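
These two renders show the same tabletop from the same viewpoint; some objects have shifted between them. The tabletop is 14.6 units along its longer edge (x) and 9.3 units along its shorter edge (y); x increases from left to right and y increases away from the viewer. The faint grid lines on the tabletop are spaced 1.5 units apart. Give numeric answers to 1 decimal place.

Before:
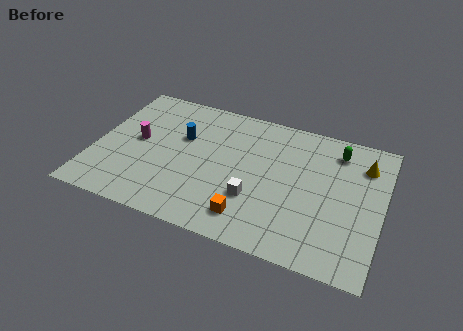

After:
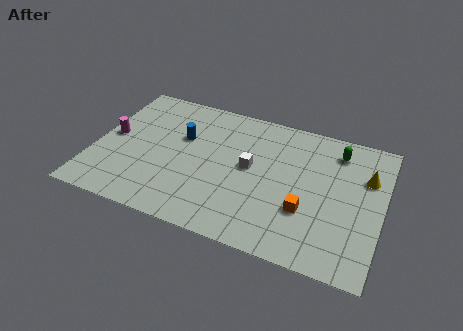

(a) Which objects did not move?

the blue cylinder and the green capsule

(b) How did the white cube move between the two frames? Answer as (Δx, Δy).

(-0.4, 2.0)

From the two frames, the white cube sits at roughly (8.3, 3.0) before and (7.9, 5.0) after.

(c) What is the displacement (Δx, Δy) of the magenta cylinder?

(-1.3, -0.1)

The magenta cylinder started near (2.1, 4.9) and ended near (0.8, 4.8).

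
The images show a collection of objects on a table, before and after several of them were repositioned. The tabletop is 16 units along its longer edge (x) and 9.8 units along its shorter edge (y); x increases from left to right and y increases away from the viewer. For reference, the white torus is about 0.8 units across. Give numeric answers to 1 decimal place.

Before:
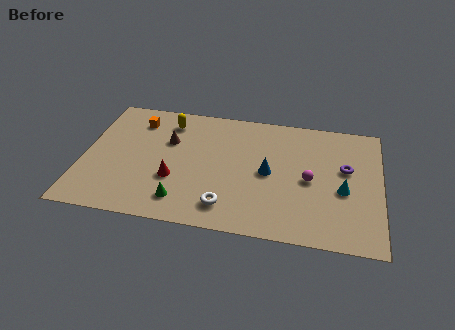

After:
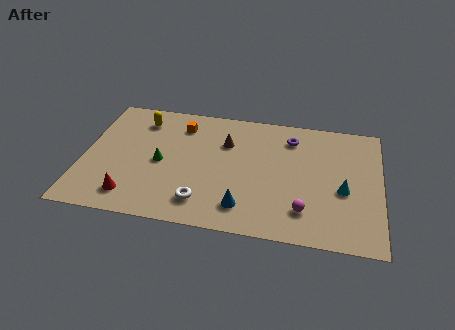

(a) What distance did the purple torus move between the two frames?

3.6

The purple torus moved from about (14.1, 5.8) to (11.1, 7.8), a distance of √(3.0² + 2.0²) ≈ 3.6.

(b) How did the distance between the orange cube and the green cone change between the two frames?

-3.3

They were about 6.6 units apart before and 3.3 after — 3.3 units closer together.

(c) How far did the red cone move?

2.8

The red cone moved from about (5.0, 3.4) to (2.8, 1.7), a distance of √(2.2² + 1.7²) ≈ 2.8.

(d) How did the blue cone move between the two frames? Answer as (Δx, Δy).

(-1.2, -2.9)

The blue cone was at about (10.0, 4.8) and moved to about (8.8, 1.9).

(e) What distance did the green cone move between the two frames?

3.1

The green cone was near (5.5, 1.8) before and (4.2, 4.6) after, so it travelled √(1.3² + 2.8²) ≈ 3.1 units.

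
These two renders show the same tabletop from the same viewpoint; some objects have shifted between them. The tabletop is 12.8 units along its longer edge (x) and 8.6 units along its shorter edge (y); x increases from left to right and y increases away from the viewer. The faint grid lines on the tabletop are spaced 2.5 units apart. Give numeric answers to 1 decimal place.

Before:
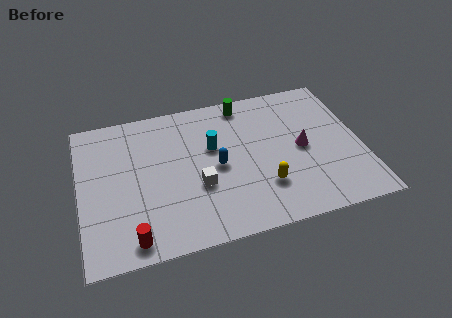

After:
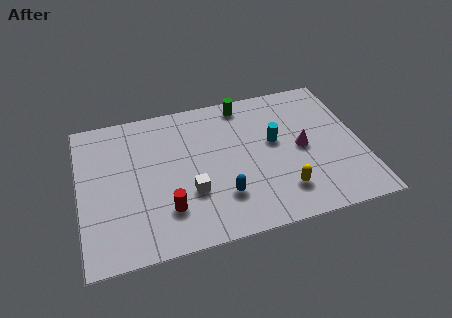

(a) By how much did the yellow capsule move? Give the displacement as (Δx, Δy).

(0.8, -0.5)

The yellow capsule started near (8.2, 2.4) and ended near (9.0, 1.9).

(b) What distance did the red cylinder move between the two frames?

2.0

From (2.2, 1.0) to (3.8, 2.2), the red cylinder covered √(1.6² + 1.2²) ≈ 2.0 units.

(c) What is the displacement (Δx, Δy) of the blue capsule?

(0.1, -1.8)

The blue capsule started near (6.2, 4.1) and ended near (6.3, 2.3).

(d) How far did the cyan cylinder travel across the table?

2.8

From (6.1, 5.3) to (8.9, 4.9), the cyan cylinder covered √(2.8² + 0.4²) ≈ 2.8 units.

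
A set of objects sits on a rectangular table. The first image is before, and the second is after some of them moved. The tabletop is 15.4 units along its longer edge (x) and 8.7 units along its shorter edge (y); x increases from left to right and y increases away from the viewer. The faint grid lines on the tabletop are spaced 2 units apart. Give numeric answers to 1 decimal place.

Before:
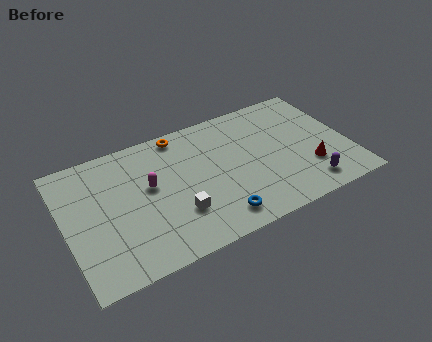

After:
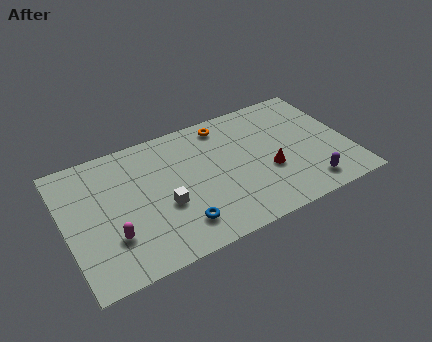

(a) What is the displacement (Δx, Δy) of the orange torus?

(2.4, -0.3)

From the two frames, the orange torus sits at roughly (6.6, 7.8) before and (9.0, 7.5) after.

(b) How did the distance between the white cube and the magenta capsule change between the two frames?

+0.3

The distance was about 2.7 in the first image and 3.0 in the second, so they moved 0.3 units further apart.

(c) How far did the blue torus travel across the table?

2.0

The blue torus moved from about (7.8, 1.4) to (5.8, 1.8), a distance of √(2.0² + 0.4²) ≈ 2.0.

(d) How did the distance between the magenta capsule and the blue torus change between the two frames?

-1.2

Before: roughly 4.8 units apart; after: 3.6. That's 1.2 units closer together.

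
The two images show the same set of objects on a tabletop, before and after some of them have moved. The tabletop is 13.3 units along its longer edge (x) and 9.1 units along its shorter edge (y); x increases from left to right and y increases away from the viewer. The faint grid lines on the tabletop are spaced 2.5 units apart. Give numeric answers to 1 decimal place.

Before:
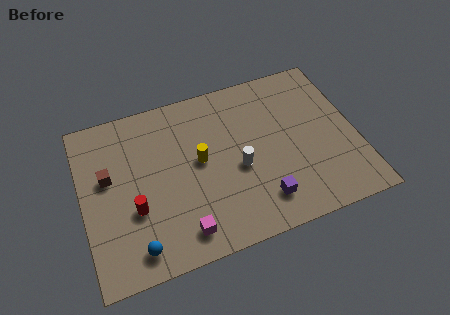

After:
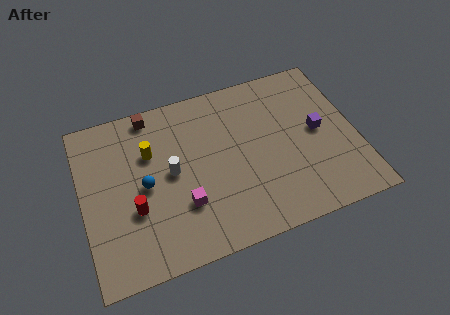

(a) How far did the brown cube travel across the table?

3.6

The brown cube moved from about (1.3, 5.4) to (3.6, 8.2), a distance of √(2.3² + 2.8²) ≈ 3.6.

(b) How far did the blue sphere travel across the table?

3.2

The blue sphere was near (2.3, 1.3) before and (3.0, 4.4) after, so it travelled √(0.7² + 3.1²) ≈ 3.2 units.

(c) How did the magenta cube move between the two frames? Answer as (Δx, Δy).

(0.2, 1.4)

From the two frames, the magenta cube sits at roughly (4.5, 1.4) before and (4.7, 2.8) after.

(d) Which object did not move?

the red cylinder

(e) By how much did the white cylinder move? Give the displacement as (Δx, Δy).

(-3.2, 0.8)

From the two frames, the white cylinder sits at roughly (7.5, 3.9) before and (4.3, 4.7) after.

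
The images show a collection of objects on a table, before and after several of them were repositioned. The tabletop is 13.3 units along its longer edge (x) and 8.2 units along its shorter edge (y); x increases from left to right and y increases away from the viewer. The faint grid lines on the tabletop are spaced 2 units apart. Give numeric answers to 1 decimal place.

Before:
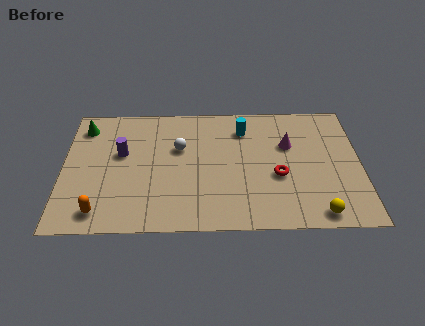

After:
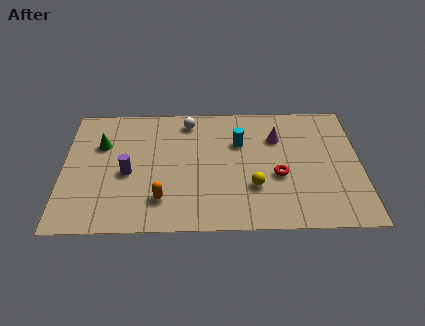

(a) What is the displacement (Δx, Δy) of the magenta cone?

(-0.5, 0.5)

The magenta cone started near (10.1, 5.3) and ended near (9.6, 5.8).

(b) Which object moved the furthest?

the yellow sphere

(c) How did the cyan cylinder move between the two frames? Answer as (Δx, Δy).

(-0.2, -0.9)

The cyan cylinder was at about (8.1, 6.4) and moved to about (7.9, 5.5).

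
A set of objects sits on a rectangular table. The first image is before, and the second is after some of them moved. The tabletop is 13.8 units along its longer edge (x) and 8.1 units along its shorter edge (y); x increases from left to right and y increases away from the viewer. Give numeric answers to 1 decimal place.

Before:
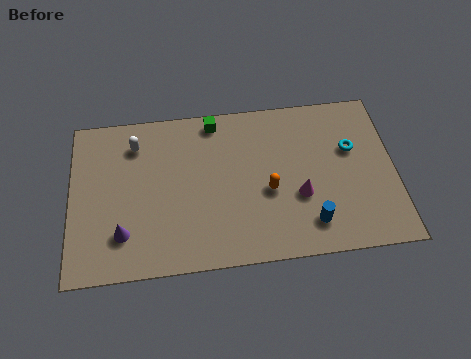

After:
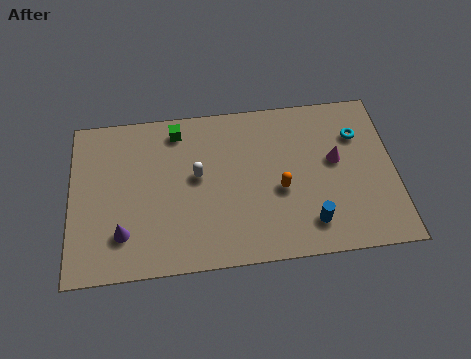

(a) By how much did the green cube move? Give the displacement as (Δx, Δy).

(-1.6, -0.3)

The green cube was at about (6.2, 7.2) and moved to about (4.6, 6.9).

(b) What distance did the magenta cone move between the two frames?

2.3

The magenta cone moved from about (9.7, 3.0) to (11.3, 4.6), a distance of √(1.6² + 1.6²) ≈ 2.3.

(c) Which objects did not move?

the purple cone and the blue cylinder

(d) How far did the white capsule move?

3.2

The white capsule moved from about (2.8, 6.4) to (5.4, 4.5), a distance of √(2.6² + 1.9²) ≈ 3.2.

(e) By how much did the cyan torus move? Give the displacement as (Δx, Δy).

(0.3, 0.7)

From the two frames, the cyan torus sits at roughly (12.0, 5.1) before and (12.3, 5.8) after.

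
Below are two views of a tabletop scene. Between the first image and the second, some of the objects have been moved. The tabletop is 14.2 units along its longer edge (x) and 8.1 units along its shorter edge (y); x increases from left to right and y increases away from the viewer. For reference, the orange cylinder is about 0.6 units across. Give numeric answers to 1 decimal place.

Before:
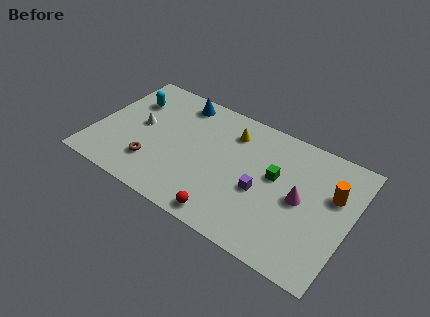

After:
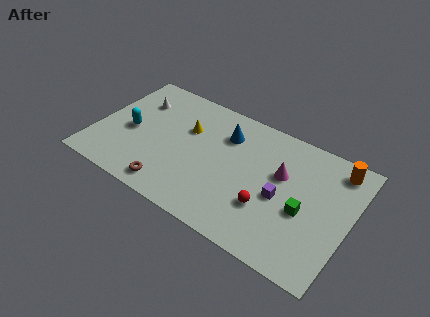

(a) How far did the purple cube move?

1.1

From (9.4, 3.4) to (10.5, 3.6), the purple cube covered √(1.1² + 0.2²) ≈ 1.1 units.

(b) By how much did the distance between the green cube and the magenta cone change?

+0.5

Before: roughly 1.7 units apart; after: 2.2. That's 0.5 units further apart.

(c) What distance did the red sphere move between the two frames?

2.6

The red sphere was near (7.9, 0.9) before and (9.9, 2.6) after, so it travelled √(2.0² + 1.7²) ≈ 2.6 units.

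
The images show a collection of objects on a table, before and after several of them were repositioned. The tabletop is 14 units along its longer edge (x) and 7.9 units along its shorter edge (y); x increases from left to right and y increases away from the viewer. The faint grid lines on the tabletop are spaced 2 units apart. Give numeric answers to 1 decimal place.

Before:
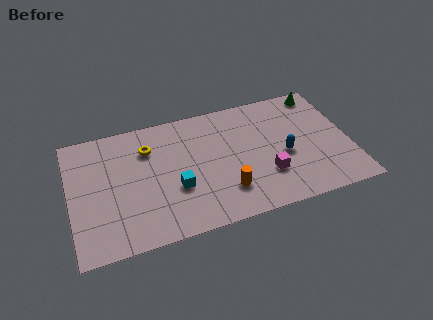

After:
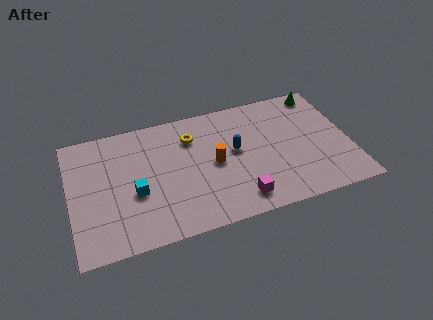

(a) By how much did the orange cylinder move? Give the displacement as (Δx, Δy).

(-0.4, 1.9)

The orange cylinder started near (7.6, 2.0) and ended near (7.2, 3.9).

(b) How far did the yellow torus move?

2.2

The yellow torus moved from about (4.0, 5.8) to (6.2, 5.9), a distance of √(2.2² + 0.1²) ≈ 2.2.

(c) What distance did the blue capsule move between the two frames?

2.6

From (10.7, 3.4) to (8.3, 4.4), the blue capsule covered √(2.4² + 1.0²) ≈ 2.6 units.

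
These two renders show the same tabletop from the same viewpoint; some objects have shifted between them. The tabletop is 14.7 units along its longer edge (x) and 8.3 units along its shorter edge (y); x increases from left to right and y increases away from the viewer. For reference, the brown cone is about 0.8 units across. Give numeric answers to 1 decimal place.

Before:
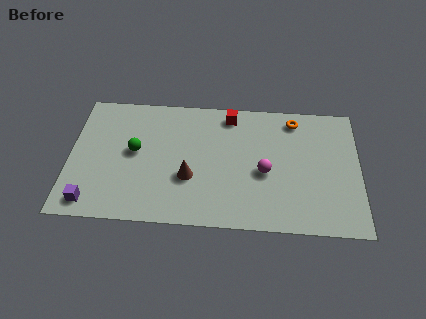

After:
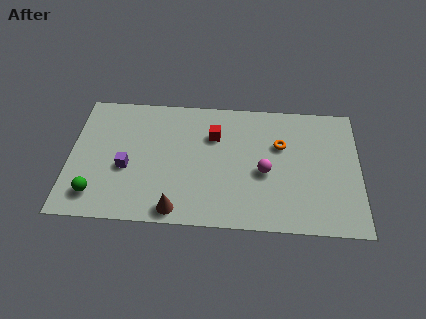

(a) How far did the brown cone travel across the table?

2.2

The brown cone moved from about (6.1, 3.0) to (5.5, 0.9), a distance of √(0.6² + 2.1²) ≈ 2.2.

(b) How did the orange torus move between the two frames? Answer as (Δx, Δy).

(-0.7, -1.7)

From the two frames, the orange torus sits at roughly (11.4, 7.1) before and (10.7, 5.4) after.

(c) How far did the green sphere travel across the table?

3.5

The green sphere moved from about (3.3, 4.5) to (1.4, 1.6), a distance of √(1.9² + 2.9²) ≈ 3.5.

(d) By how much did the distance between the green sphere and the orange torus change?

+1.5

Before: roughly 8.5 units apart; after: 10.0. That's 1.5 units further apart.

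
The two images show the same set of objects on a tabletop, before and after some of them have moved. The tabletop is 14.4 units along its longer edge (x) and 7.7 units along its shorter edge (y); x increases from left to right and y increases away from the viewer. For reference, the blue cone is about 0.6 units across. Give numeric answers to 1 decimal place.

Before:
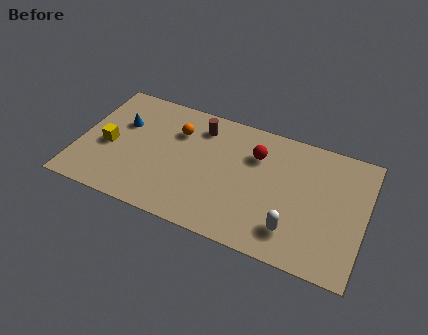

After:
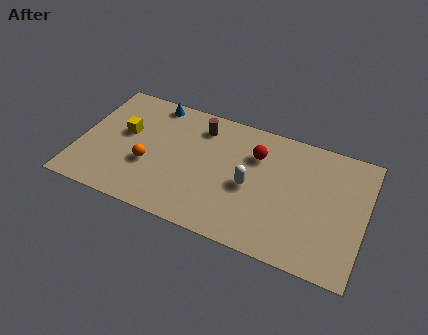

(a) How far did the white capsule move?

2.9

From (11.0, 1.7) to (8.7, 3.5), the white capsule covered √(2.3² + 1.8²) ≈ 2.9 units.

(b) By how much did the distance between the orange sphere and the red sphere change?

+1.8

The distance was about 4.0 in the first image and 5.8 in the second, so they moved 1.8 units further apart.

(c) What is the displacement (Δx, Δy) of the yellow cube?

(0.7, 1.1)

From the two frames, the yellow cube sits at roughly (1.5, 3.4) before and (2.2, 4.5) after.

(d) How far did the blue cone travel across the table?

2.4

The blue cone moved from about (2.0, 5.0) to (3.4, 6.9), a distance of √(1.4² + 1.9²) ≈ 2.4.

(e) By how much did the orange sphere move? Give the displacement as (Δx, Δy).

(-1.2, -2.6)

The orange sphere was at about (4.8, 5.5) and moved to about (3.6, 2.9).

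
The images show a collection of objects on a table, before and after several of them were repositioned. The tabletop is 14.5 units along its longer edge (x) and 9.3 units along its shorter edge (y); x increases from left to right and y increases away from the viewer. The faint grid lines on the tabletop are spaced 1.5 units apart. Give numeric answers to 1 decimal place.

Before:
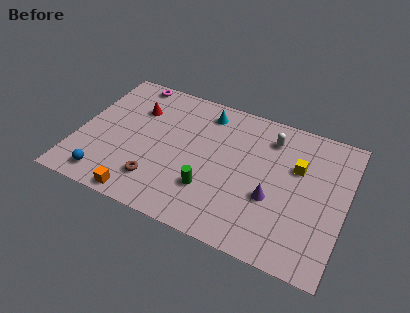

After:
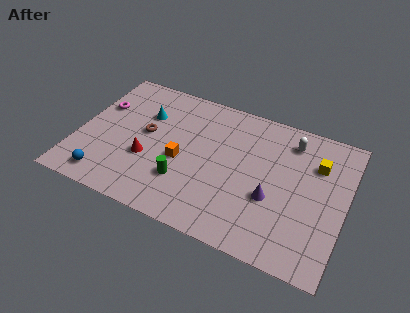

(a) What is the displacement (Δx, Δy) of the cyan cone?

(-3.2, -1.4)

The cyan cone started near (6.6, 7.8) and ended near (3.4, 6.4).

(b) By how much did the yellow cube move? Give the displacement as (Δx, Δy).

(1.0, 0.6)

The yellow cube started near (11.8, 6.0) and ended near (12.8, 6.6).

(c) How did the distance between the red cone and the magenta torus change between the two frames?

+2.0

Before: roughly 2.0 units apart; after: 4.0. That's 2.0 units further apart.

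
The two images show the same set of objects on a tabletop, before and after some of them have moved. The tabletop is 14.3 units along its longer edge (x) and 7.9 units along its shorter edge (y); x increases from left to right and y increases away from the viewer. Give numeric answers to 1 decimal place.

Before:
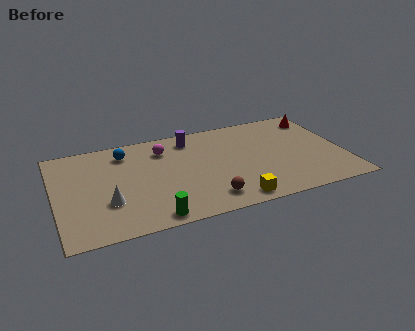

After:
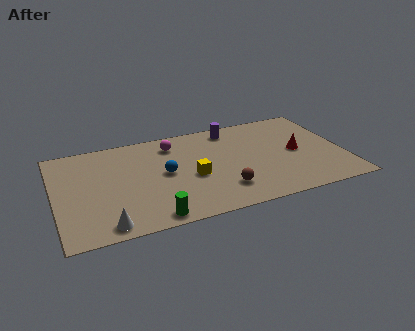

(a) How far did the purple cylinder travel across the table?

2.1

From (6.9, 6.6) to (9.0, 6.8), the purple cylinder covered √(2.1² + 0.2²) ≈ 2.1 units.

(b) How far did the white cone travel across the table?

1.7

The white cone moved from about (2.5, 2.6) to (2.3, 0.9), a distance of √(0.2² + 1.7²) ≈ 1.7.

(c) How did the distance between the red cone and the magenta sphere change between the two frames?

-1.4

Before: roughly 7.9 units apart; after: 6.5. That's 1.4 units closer together.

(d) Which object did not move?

the green cylinder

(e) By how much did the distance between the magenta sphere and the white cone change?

+2.0

They were about 4.6 units apart before and 6.6 after — 2.0 units further apart.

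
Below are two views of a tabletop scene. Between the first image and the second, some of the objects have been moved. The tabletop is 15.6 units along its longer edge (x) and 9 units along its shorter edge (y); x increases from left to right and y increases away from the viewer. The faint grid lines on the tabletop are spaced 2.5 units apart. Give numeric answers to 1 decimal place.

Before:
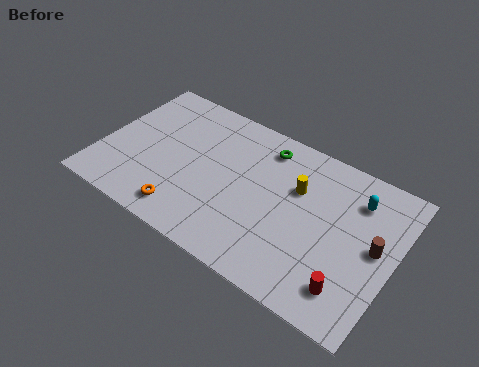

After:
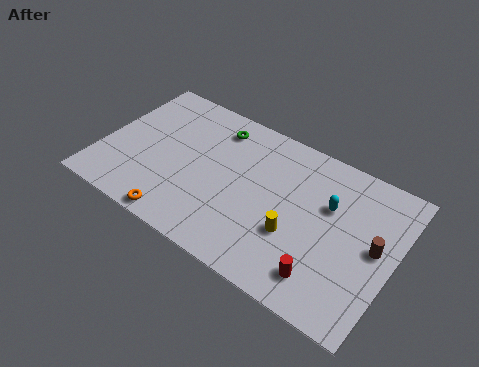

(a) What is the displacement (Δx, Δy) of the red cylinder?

(-1.3, -0.1)

The red cylinder started near (13.7, 1.8) and ended near (12.4, 1.7).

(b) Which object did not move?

the brown cylinder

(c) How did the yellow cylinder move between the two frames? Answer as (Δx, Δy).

(0.3, -2.7)

The yellow cylinder started near (10.3, 5.9) and ended near (10.6, 3.2).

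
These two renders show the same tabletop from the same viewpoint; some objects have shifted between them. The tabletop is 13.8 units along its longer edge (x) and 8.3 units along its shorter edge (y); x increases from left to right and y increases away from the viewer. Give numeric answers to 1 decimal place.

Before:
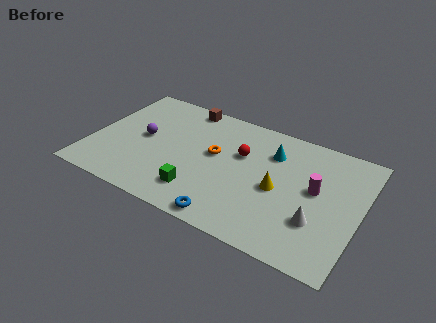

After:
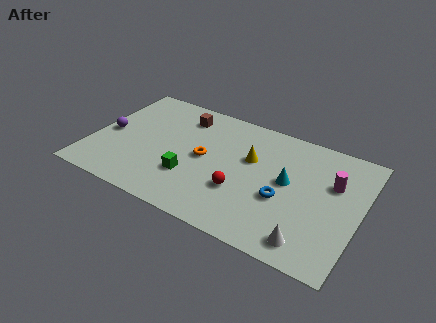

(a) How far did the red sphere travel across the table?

2.5

The red sphere was near (7.6, 5.3) before and (7.9, 2.8) after, so it travelled √(0.3² + 2.5²) ≈ 2.5 units.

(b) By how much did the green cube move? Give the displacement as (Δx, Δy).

(-0.6, 0.8)

The green cube was at about (5.9, 1.8) and moved to about (5.3, 2.6).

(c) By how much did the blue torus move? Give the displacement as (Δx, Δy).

(2.4, 2.5)

From the two frames, the blue torus sits at roughly (7.6, 0.8) before and (10.0, 3.3) after.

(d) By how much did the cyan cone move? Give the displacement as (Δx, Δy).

(1.0, -1.6)

The cyan cone started near (9.1, 6.1) and ended near (10.1, 4.5).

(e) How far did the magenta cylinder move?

1.1

From (11.5, 4.6) to (12.3, 5.4), the magenta cylinder covered √(0.8² + 0.8²) ≈ 1.1 units.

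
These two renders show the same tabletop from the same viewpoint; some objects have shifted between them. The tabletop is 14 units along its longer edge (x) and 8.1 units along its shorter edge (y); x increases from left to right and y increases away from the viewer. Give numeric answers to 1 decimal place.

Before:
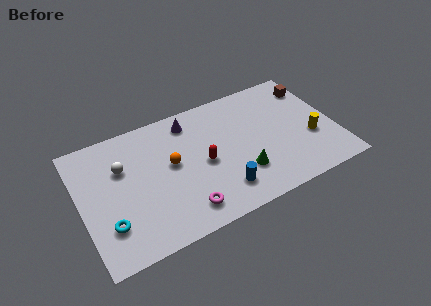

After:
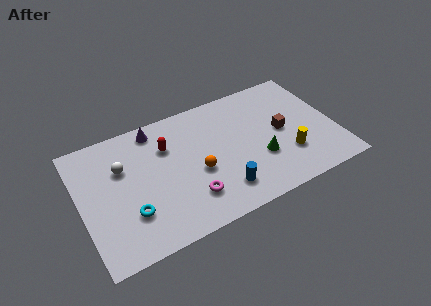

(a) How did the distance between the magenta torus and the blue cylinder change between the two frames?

-0.4

The distance was about 2.1 in the first image and 1.7 in the second, so they moved 0.4 units closer together.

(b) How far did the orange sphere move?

1.7

From (5.0, 4.5) to (6.3, 3.4), the orange sphere covered √(1.3² + 1.1²) ≈ 1.7 units.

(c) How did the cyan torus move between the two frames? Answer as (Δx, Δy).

(1.2, 0.2)

The cyan torus was at about (1.3, 2.2) and moved to about (2.5, 2.4).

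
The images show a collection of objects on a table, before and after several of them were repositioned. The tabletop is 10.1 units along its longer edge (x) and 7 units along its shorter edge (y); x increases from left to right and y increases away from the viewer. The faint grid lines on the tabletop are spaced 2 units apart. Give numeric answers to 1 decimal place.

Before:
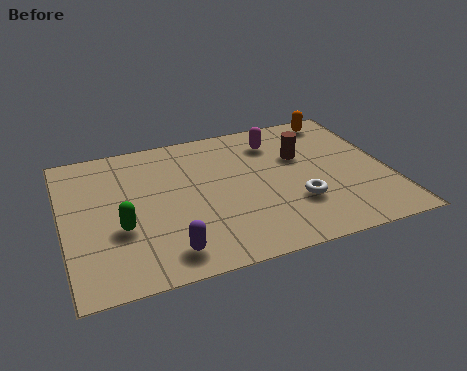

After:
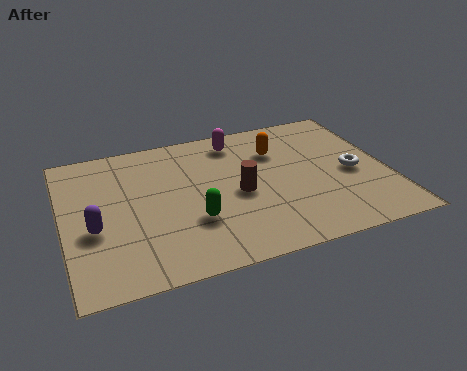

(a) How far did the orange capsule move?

2.4

The orange capsule moved from about (8.9, 6.2) to (6.8, 5.0), a distance of √(2.1² + 1.2²) ≈ 2.4.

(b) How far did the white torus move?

2.1

From (7.1, 2.2) to (9.0, 3.2), the white torus covered √(1.9² + 1.0²) ≈ 2.1 units.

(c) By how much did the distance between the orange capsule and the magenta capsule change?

-0.7

They were about 2.2 units apart before and 1.5 after — 0.7 units closer together.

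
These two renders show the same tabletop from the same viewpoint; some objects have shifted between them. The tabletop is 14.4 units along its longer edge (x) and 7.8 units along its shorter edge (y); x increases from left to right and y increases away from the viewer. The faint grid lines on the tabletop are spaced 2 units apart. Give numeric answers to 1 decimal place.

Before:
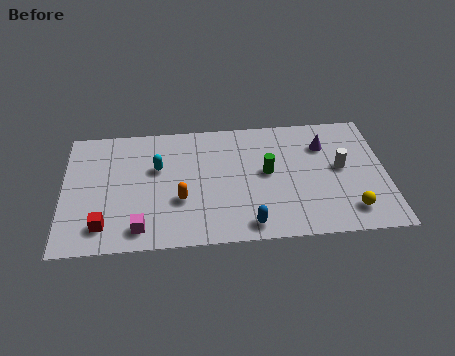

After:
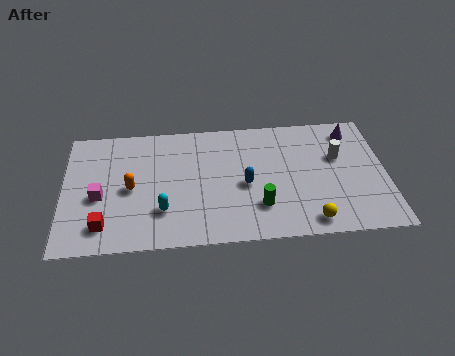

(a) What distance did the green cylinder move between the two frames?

2.1

The green cylinder was near (9.1, 4.2) before and (8.7, 2.1) after, so it travelled √(0.4² + 2.1²) ≈ 2.1 units.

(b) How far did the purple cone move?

1.5

The purple cone moved from about (11.7, 5.7) to (13.0, 6.5), a distance of √(1.3² + 0.8²) ≈ 1.5.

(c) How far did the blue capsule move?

2.5

From (8.2, 1.0) to (8.1, 3.5), the blue capsule covered √(0.1² + 2.5²) ≈ 2.5 units.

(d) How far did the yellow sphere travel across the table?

1.9

From (12.7, 1.5) to (10.9, 1.0), the yellow sphere covered √(1.8² + 0.5²) ≈ 1.9 units.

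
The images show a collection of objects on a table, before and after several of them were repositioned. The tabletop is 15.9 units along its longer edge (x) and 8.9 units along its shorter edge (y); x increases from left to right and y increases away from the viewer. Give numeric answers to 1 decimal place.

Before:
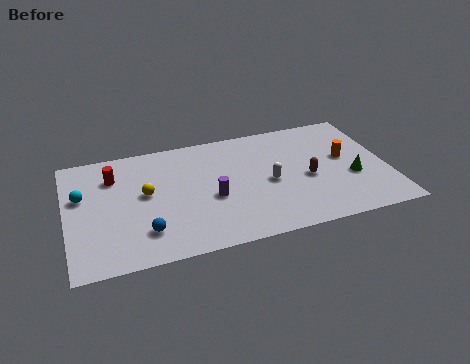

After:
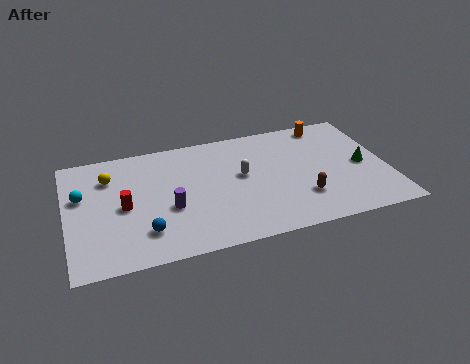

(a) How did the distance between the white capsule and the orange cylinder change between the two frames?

+1.4

The distance was about 4.0 in the first image and 5.4 in the second, so they moved 1.4 units further apart.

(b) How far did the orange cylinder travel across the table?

3.0

The orange cylinder was near (13.9, 5.0) before and (13.3, 7.9) after, so it travelled √(0.6² + 2.9²) ≈ 3.0 units.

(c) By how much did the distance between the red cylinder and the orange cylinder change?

-0.5

They were about 11.6 units apart before and 11.1 after — 0.5 units closer together.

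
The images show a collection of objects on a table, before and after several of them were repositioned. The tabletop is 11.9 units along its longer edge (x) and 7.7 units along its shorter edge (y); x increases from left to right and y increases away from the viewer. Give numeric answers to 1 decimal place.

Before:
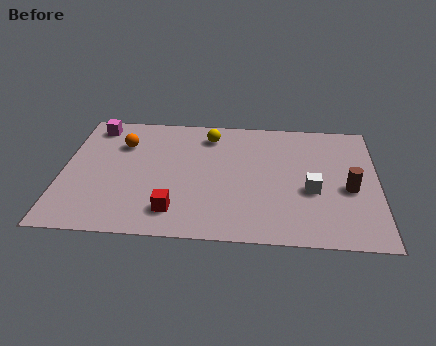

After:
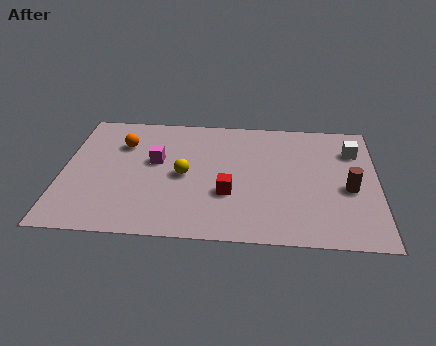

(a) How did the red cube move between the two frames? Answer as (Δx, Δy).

(2.0, 1.2)

The red cube was at about (4.3, 1.5) and moved to about (6.3, 2.7).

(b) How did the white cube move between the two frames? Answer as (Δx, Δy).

(1.6, 2.6)

From the two frames, the white cube sits at roughly (9.4, 3.1) before and (11.0, 5.7) after.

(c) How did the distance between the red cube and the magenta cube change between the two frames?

-2.7

They were about 6.0 units apart before and 3.3 after — 2.7 units closer together.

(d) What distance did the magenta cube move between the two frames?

3.2

The magenta cube moved from about (1.1, 6.6) to (3.5, 4.5), a distance of √(2.4² + 2.1²) ≈ 3.2.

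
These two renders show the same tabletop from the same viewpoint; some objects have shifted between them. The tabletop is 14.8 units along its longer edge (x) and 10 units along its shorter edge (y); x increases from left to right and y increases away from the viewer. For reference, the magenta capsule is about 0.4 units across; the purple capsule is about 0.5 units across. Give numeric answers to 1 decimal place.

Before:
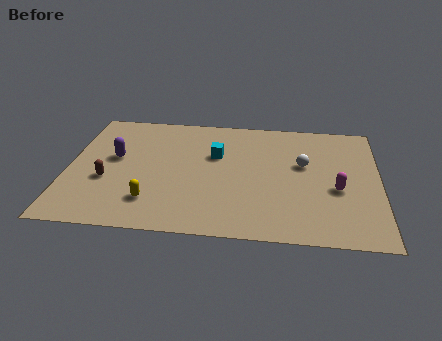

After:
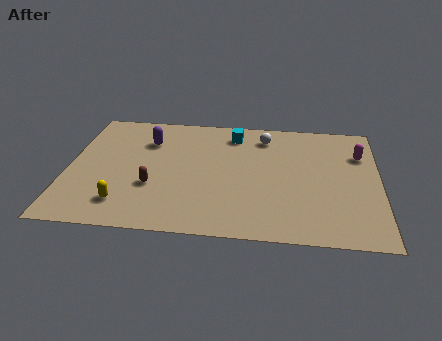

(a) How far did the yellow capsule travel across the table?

1.3

The yellow capsule was near (4.1, 2.3) before and (2.8, 2.0) after, so it travelled √(1.3² + 0.3²) ≈ 1.3 units.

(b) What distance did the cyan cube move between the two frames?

2.1

The cyan cube moved from about (7.0, 6.4) to (7.8, 8.3), a distance of √(0.8² + 1.9²) ≈ 2.1.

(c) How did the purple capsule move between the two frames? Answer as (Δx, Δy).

(1.5, 1.6)

The purple capsule started near (2.2, 5.7) and ended near (3.7, 7.3).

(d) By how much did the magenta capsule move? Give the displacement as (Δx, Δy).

(1.1, 3.0)

The magenta capsule started near (12.8, 4.1) and ended near (13.9, 7.1).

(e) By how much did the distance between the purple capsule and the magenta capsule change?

-0.5

They were about 10.7 units apart before and 10.2 after — 0.5 units closer together.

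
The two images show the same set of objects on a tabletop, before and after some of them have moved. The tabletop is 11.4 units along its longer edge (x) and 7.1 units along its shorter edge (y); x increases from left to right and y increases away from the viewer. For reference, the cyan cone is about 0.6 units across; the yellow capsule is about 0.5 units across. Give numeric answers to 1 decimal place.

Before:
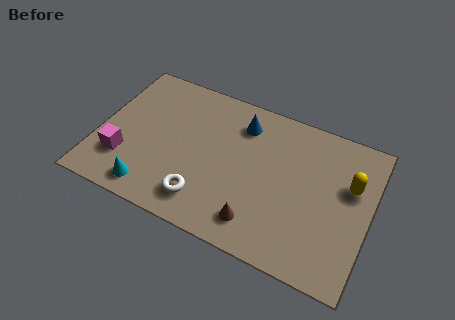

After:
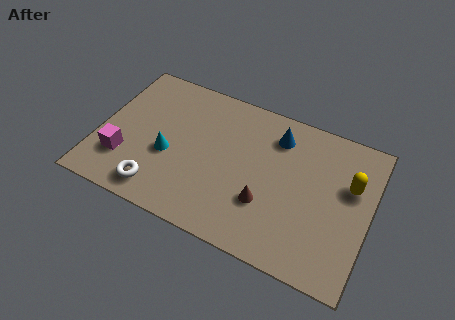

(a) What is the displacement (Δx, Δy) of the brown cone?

(0.2, 1.0)

The brown cone started near (7.0, 1.3) and ended near (7.2, 2.3).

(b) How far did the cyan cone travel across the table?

2.0

From (2.5, 1.0) to (3.0, 2.9), the cyan cone covered √(0.5² + 1.9²) ≈ 2.0 units.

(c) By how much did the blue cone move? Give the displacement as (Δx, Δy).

(1.5, 0.0)

The blue cone was at about (5.8, 5.6) and moved to about (7.3, 5.6).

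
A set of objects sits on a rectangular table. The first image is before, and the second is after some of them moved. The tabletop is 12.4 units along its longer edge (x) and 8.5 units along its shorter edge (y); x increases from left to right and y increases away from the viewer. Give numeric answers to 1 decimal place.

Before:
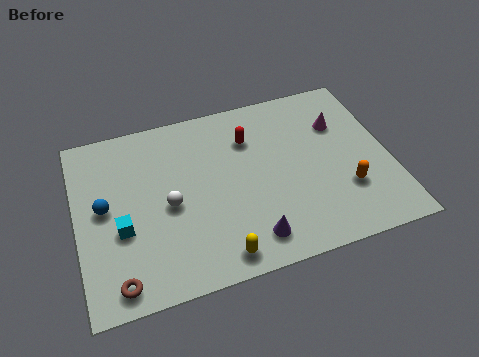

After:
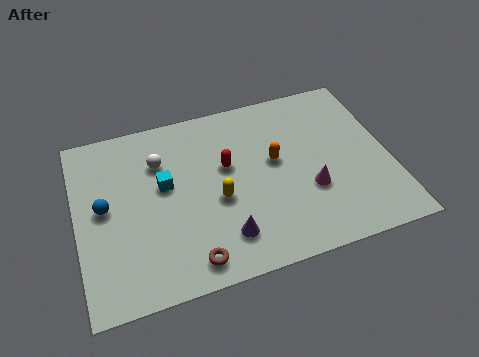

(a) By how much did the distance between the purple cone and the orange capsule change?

-0.3

Before: roughly 4.1 units apart; after: 3.8. That's 0.3 units closer together.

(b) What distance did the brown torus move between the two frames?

2.8

The brown torus moved from about (1.4, 1.0) to (4.2, 1.1), a distance of √(2.8² + 0.1²) ≈ 2.8.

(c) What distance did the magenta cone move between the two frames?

3.3

The magenta cone moved from about (10.6, 5.9) to (9.1, 3.0), a distance of √(1.5² + 2.9²) ≈ 3.3.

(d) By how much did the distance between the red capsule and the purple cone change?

-1.5

They were about 4.8 units apart before and 3.3 after — 1.5 units closer together.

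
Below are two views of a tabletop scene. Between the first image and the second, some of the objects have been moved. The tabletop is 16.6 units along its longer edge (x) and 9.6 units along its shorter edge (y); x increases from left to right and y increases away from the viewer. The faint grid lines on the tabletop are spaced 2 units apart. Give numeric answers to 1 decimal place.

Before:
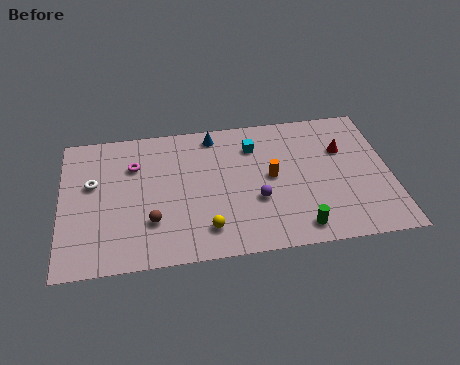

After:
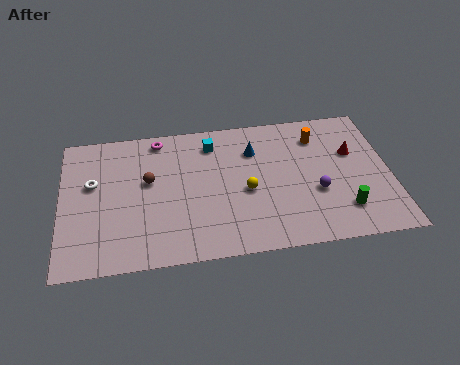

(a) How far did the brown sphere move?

2.8

The brown sphere was near (4.5, 2.8) before and (4.4, 5.6) after, so it travelled √(0.1² + 2.8²) ≈ 2.8 units.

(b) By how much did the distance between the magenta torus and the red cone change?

-0.5

The distance was about 10.6 in the first image and 10.1 in the second, so they moved 0.5 units closer together.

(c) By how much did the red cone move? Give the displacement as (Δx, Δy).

(0.5, -0.3)

The red cone was at about (14.3, 6.4) and moved to about (14.8, 6.1).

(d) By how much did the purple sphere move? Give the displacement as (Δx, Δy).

(3.0, 0.1)

The purple sphere was at about (9.8, 3.5) and moved to about (12.8, 3.6).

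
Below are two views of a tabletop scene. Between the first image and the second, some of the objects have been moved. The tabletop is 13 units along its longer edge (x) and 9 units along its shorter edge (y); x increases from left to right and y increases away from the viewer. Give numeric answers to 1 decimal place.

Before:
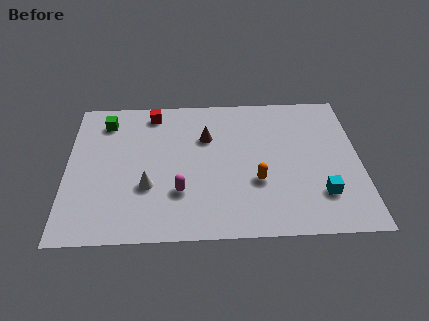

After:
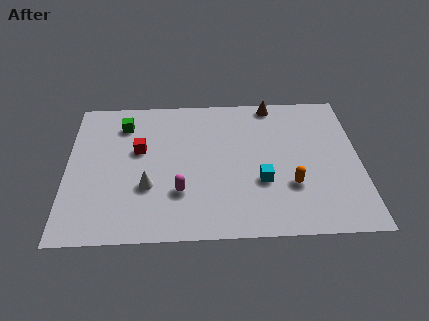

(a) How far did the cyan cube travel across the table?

2.8

The cyan cube was near (11.2, 2.3) before and (8.6, 3.2) after, so it travelled √(2.6² + 0.9²) ≈ 2.8 units.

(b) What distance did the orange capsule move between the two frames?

1.5

The orange capsule was near (8.4, 3.2) before and (9.9, 2.9) after, so it travelled √(1.5² + 0.3²) ≈ 1.5 units.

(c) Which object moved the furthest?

the brown cone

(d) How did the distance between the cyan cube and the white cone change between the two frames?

-2.6

The distance was about 7.6 in the first image and 5.0 in the second, so they moved 2.6 units closer together.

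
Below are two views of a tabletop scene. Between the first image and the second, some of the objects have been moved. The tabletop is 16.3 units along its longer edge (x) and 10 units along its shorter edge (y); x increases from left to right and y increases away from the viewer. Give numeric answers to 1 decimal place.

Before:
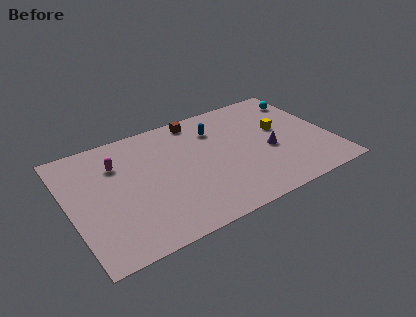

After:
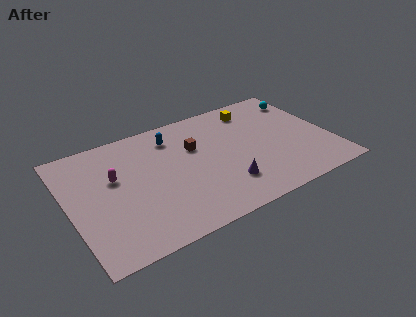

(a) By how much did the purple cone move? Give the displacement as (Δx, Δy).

(-3.1, -1.7)

The purple cone was at about (12.4, 4.2) and moved to about (9.3, 2.5).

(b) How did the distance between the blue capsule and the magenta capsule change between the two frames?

-2.0

The distance was about 6.3 in the first image and 4.3 in the second, so they moved 2.0 units closer together.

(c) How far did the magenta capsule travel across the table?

1.1

The magenta capsule moved from about (3.2, 7.2) to (2.9, 6.1), a distance of √(0.3² + 1.1²) ≈ 1.1.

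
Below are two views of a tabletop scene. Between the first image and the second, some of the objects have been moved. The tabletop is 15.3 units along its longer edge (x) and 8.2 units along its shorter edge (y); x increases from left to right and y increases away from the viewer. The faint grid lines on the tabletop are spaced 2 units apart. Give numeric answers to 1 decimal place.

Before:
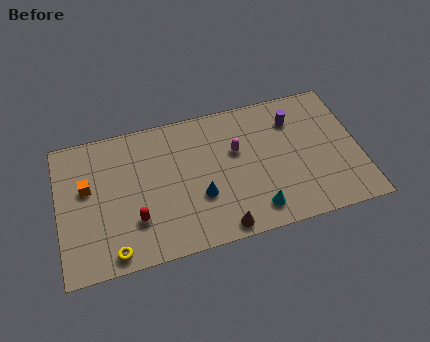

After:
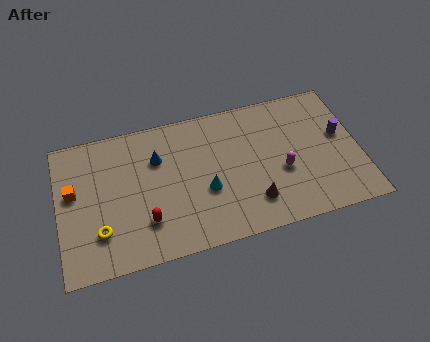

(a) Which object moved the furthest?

the blue cone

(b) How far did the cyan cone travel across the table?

3.0

The cyan cone moved from about (9.8, 1.4) to (7.4, 3.2), a distance of √(2.4² + 1.8²) ≈ 3.0.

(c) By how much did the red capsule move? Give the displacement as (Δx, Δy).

(0.5, -0.2)

From the two frames, the red capsule sits at roughly (3.8, 2.4) before and (4.3, 2.2) after.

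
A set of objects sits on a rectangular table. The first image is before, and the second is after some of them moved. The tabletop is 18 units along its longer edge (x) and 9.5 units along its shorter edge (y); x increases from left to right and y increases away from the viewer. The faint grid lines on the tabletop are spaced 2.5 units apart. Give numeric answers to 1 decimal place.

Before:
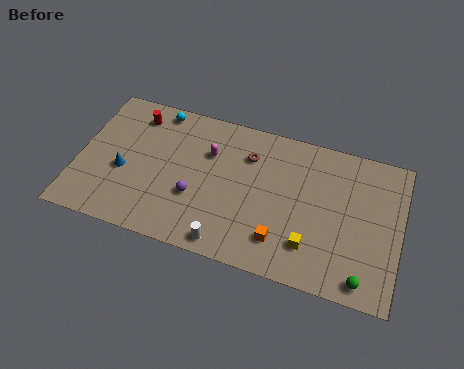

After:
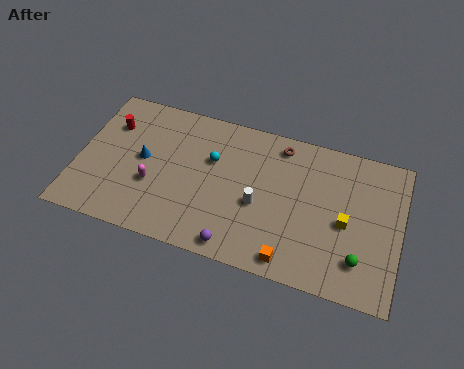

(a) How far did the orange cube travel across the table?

1.2

From (11.6, 2.1) to (12.2, 1.1), the orange cube covered √(0.6² + 1.0²) ≈ 1.2 units.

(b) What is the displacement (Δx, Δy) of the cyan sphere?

(3.3, -2.4)

From the two frames, the cyan sphere sits at roughly (4.1, 8.5) before and (7.4, 6.1) after.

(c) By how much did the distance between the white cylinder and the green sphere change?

-1.5

The distance was about 7.5 in the first image and 6.0 in the second, so they moved 1.5 units closer together.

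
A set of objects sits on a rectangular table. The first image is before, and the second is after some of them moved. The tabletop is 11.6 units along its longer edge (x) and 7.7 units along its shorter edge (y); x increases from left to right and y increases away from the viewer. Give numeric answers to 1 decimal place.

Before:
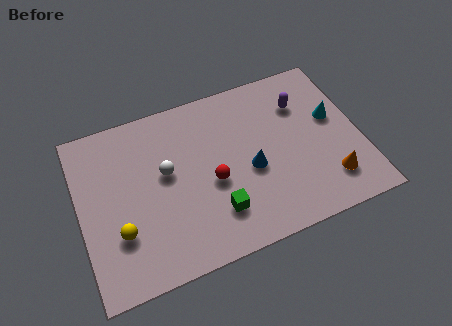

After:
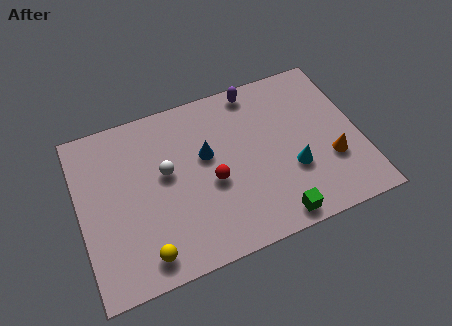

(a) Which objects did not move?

the white sphere and the red sphere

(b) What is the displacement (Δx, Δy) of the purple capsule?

(-1.8, 1.3)

From the two frames, the purple capsule sits at roughly (9.4, 5.6) before and (7.6, 6.9) after.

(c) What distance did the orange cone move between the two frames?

0.9

The orange cone moved from about (10.1, 1.7) to (10.3, 2.6), a distance of √(0.2² + 0.9²) ≈ 0.9.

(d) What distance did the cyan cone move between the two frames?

2.6

The cyan cone moved from about (10.6, 4.5) to (8.7, 2.7), a distance of √(1.9² + 1.8²) ≈ 2.6.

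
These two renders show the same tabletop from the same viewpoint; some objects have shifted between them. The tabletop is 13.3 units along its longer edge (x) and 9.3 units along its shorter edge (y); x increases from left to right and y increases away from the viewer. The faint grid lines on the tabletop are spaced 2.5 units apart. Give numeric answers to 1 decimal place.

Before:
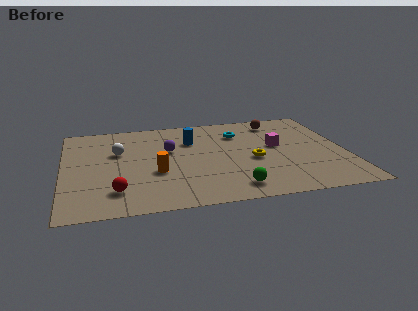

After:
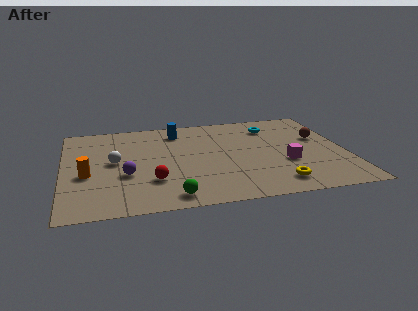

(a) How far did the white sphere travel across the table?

1.0

The white sphere was near (2.6, 5.9) before and (2.4, 4.9) after, so it travelled √(0.2² + 1.0²) ≈ 1.0 units.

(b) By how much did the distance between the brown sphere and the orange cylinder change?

+3.9

The distance was about 7.4 in the first image and 11.3 in the second, so they moved 3.9 units further apart.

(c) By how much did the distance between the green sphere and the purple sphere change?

-2.0

They were about 5.1 units apart before and 3.1 after — 2.0 units closer together.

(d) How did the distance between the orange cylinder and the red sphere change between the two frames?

+0.8

The distance was about 2.4 in the first image and 3.2 in the second, so they moved 0.8 units further apart.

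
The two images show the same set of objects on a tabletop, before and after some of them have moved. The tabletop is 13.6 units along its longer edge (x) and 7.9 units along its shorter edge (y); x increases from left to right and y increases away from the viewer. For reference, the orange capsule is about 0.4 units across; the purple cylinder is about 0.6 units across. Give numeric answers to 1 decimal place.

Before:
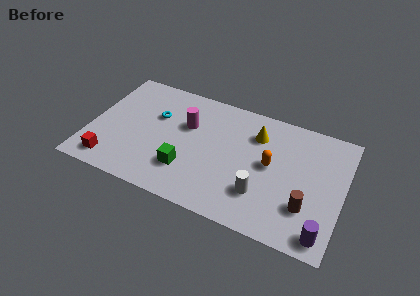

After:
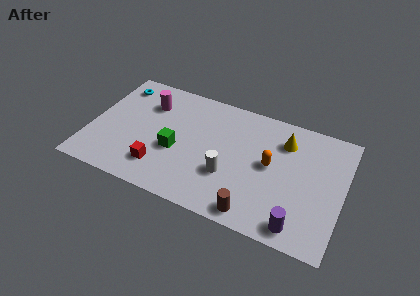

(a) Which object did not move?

the orange capsule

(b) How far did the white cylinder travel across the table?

1.9

From (9.4, 2.2) to (7.6, 2.7), the white cylinder covered √(1.8² + 0.5²) ≈ 1.9 units.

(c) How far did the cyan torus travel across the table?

2.7

The cyan torus moved from about (3.4, 5.1) to (1.1, 6.5), a distance of √(2.3² + 1.4²) ≈ 2.7.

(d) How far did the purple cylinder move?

1.3

The purple cylinder was near (12.8, 1.0) before and (11.5, 1.0) after, so it travelled √(1.3² + 0.0²) ≈ 1.3 units.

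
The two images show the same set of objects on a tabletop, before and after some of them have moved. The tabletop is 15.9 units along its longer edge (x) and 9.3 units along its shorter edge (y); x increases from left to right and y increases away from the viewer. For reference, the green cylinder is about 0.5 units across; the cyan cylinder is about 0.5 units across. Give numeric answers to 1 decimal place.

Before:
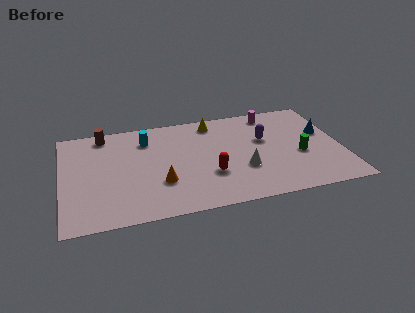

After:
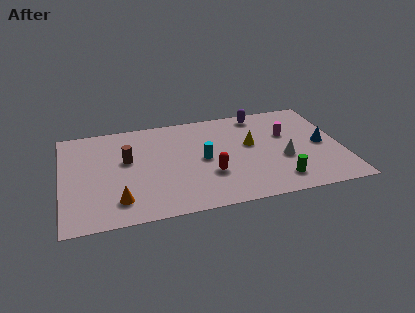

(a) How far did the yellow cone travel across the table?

3.3

The yellow cone moved from about (8.8, 8.0) to (10.8, 5.4), a distance of √(2.0² + 2.6²) ≈ 3.3.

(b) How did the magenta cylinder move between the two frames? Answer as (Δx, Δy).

(0.7, -2.2)

From the two frames, the magenta cylinder sits at roughly (12.2, 8.1) before and (12.9, 5.9) after.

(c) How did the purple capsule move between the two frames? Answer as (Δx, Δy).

(-0.1, 2.5)

From the two frames, the purple capsule sits at roughly (11.6, 5.7) before and (11.5, 8.2) after.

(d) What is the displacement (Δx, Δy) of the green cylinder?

(-1.4, -2.1)

From the two frames, the green cylinder sits at roughly (13.5, 3.8) before and (12.1, 1.7) after.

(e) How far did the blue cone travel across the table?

1.1

From (15.0, 5.6) to (14.8, 4.5), the blue cone covered √(0.2² + 1.1²) ≈ 1.1 units.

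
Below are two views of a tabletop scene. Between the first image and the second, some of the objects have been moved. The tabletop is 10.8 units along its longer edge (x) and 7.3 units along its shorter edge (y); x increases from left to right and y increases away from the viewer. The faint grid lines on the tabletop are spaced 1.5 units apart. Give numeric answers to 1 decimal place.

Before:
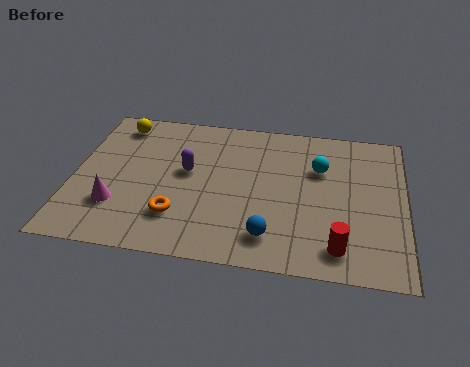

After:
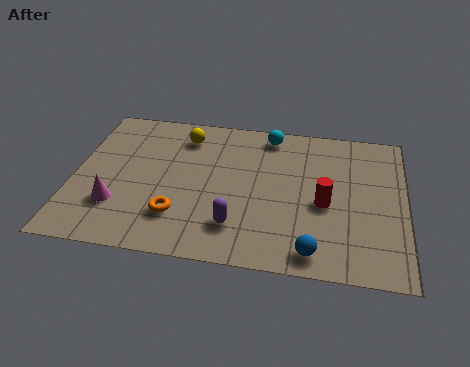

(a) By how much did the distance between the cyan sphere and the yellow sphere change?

-4.0

The distance was about 6.8 in the first image and 2.8 in the second, so they moved 4.0 units closer together.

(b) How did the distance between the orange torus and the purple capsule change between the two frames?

-0.3

They were about 2.2 units apart before and 1.9 after — 0.3 units closer together.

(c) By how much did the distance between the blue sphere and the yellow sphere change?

-0.4

They were about 7.1 units apart before and 6.7 after — 0.4 units closer together.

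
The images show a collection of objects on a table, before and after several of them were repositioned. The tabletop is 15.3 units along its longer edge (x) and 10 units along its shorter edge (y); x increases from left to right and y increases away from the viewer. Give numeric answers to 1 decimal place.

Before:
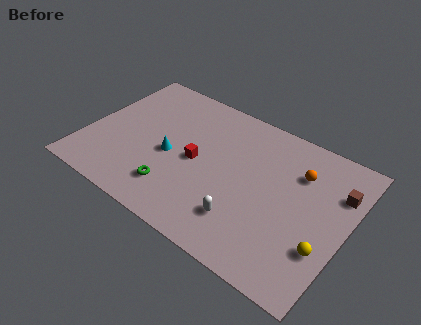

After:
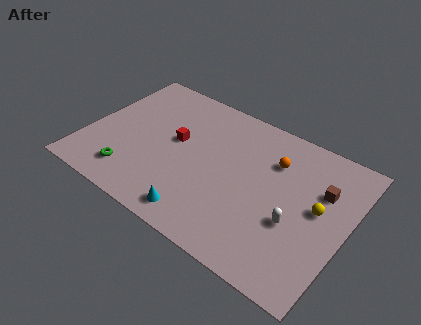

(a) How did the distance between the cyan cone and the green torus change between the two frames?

+2.0

They were about 2.3 units apart before and 4.3 after — 2.0 units further apart.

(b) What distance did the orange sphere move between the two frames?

1.5

The orange sphere moved from about (12.2, 7.2) to (10.7, 7.2), a distance of √(1.5² + 0.0²) ≈ 1.5.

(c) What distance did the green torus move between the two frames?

2.6

The green torus was near (5.7, 2.2) before and (3.1, 1.9) after, so it travelled √(2.6² + 0.3²) ≈ 2.6 units.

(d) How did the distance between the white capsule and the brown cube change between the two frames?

-3.5

The distance was about 6.6 in the first image and 3.1 in the second, so they moved 3.5 units closer together.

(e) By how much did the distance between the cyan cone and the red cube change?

+3.3

Before: roughly 1.6 units apart; after: 4.9. That's 3.3 units further apart.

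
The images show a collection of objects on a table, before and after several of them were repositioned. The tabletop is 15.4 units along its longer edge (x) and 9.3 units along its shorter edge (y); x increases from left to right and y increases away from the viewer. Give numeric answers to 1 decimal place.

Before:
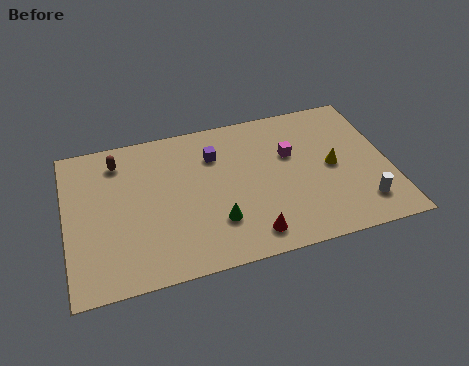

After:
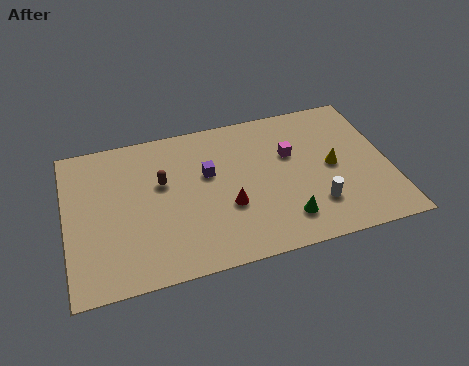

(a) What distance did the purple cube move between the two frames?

1.2

The purple cube was near (7.2, 6.8) before and (6.8, 5.7) after, so it travelled √(0.4² + 1.1²) ≈ 1.2 units.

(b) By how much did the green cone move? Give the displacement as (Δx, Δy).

(3.2, -0.7)

The green cone started near (7.0, 2.6) and ended near (10.2, 1.9).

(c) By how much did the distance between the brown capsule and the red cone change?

-4.8

Before: roughly 8.6 units apart; after: 3.8. That's 4.8 units closer together.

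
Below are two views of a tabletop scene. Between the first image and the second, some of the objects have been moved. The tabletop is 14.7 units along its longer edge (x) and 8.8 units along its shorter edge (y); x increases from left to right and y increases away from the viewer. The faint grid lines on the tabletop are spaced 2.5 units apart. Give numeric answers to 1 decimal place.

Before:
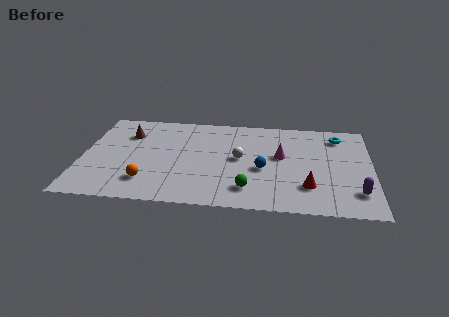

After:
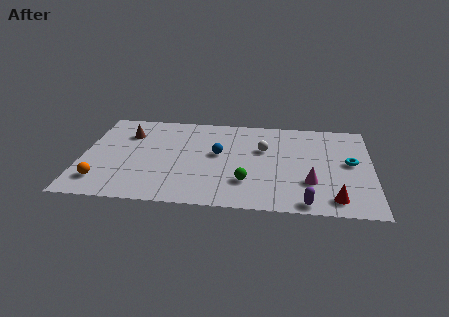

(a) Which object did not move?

the brown cone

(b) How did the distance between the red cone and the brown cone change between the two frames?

+1.6

Before: roughly 10.2 units apart; after: 11.8. That's 1.6 units further apart.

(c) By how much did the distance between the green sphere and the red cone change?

+1.5

The distance was about 3.0 in the first image and 4.5 in the second, so they moved 1.5 units further apart.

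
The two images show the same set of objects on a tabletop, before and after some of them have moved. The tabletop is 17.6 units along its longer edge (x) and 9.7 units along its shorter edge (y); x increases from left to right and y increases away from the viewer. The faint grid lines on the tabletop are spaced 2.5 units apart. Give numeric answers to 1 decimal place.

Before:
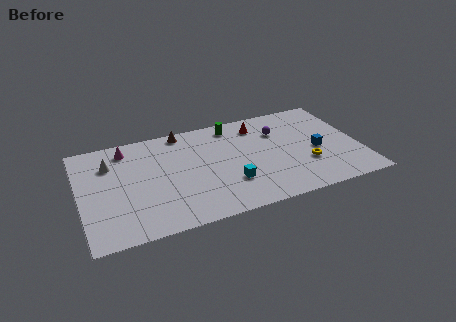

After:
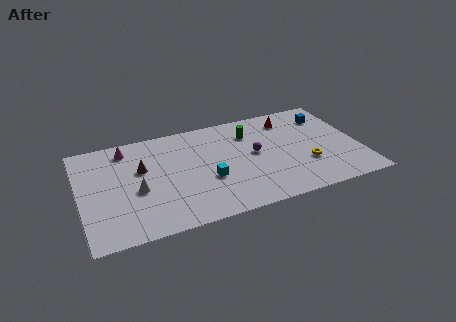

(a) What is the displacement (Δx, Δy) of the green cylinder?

(1.0, -1.1)

The green cylinder was at about (9.9, 8.4) and moved to about (10.9, 7.3).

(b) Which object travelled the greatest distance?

the brown cone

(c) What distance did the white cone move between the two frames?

3.4

The white cone was near (2.0, 7.1) before and (3.5, 4.1) after, so it travelled √(1.5² + 3.0²) ≈ 3.4 units.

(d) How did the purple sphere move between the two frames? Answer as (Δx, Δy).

(-1.7, -1.7)

The purple sphere was at about (12.7, 6.9) and moved to about (11.0, 5.2).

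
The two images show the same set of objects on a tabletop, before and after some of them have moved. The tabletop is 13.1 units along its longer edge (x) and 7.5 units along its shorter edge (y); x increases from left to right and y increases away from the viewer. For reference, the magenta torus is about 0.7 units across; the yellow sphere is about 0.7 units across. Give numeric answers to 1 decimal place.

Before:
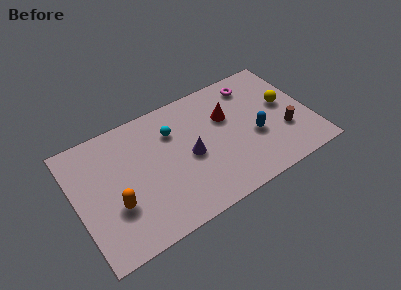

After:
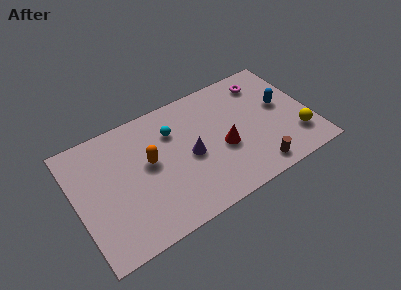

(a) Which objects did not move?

the cyan sphere and the purple cone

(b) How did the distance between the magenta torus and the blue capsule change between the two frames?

-1.2

They were about 3.2 units apart before and 2.0 after — 1.2 units closer together.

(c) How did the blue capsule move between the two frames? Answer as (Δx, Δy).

(1.7, 1.2)

The blue capsule started near (9.9, 3.0) and ended near (11.6, 4.2).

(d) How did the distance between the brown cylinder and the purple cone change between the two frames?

-1.2

They were about 5.3 units apart before and 4.1 after — 1.2 units closer together.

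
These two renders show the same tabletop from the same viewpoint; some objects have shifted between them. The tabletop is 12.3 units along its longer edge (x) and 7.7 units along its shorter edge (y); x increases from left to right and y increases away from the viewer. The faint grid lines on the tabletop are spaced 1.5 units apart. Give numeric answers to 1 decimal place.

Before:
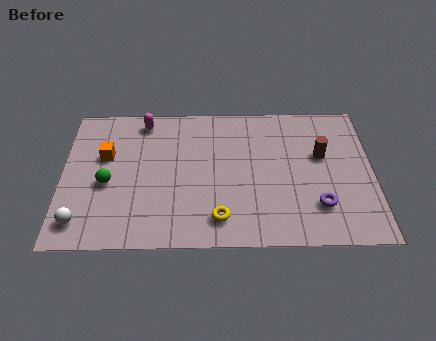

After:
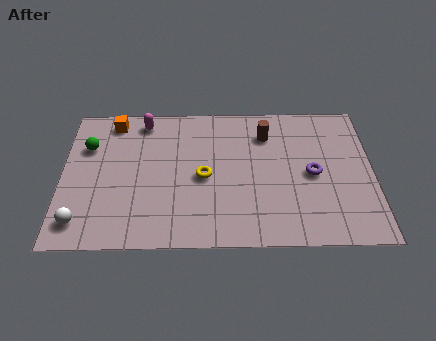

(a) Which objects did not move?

the white sphere and the magenta capsule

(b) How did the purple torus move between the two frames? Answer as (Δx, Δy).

(-0.2, 1.7)

From the two frames, the purple torus sits at roughly (10.1, 2.0) before and (9.9, 3.7) after.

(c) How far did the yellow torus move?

2.3

The yellow torus moved from about (6.2, 1.4) to (5.6, 3.6), a distance of √(0.6² + 2.2²) ≈ 2.3.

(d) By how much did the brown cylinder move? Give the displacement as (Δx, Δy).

(-2.2, 1.2)

From the two frames, the brown cylinder sits at roughly (10.3, 4.7) before and (8.1, 5.9) after.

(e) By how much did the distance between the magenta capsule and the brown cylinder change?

-2.4

The distance was about 7.4 in the first image and 5.0 in the second, so they moved 2.4 units closer together.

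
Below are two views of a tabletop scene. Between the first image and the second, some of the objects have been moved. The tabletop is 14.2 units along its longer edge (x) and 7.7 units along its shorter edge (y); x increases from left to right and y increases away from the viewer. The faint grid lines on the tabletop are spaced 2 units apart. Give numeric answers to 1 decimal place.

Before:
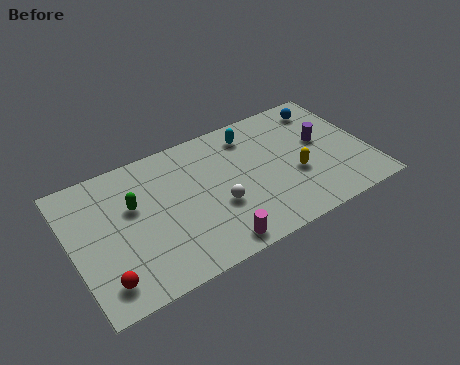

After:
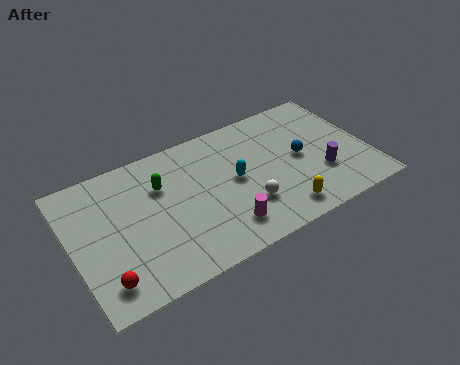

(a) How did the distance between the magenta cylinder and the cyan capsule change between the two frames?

-3.4

The distance was about 6.0 in the first image and 2.6 in the second, so they moved 3.4 units closer together.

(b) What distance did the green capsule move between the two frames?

1.5

From (3.0, 4.8) to (4.4, 5.3), the green capsule covered √(1.4² + 0.5²) ≈ 1.5 units.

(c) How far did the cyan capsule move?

2.5

The cyan capsule was near (8.9, 6.3) before and (7.8, 4.0) after, so it travelled √(1.1² + 2.3²) ≈ 2.5 units.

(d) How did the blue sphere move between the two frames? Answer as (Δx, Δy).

(-1.6, -2.5)

The blue sphere was at about (12.6, 6.4) and moved to about (11.0, 3.9).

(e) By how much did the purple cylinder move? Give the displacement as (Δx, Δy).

(-0.3, -1.9)

From the two frames, the purple cylinder sits at roughly (12.1, 4.4) before and (11.8, 2.5) after.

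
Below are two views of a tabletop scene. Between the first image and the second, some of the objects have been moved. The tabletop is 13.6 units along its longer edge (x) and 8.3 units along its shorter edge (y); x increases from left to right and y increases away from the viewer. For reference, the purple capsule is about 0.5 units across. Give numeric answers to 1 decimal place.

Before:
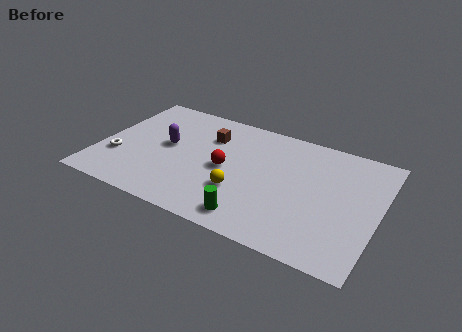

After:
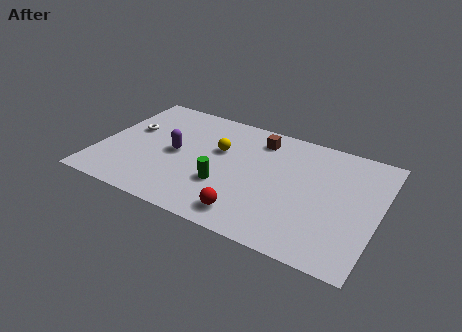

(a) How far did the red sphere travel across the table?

3.1

From (6.2, 4.0) to (7.7, 1.3), the red sphere covered √(1.5² + 2.7²) ≈ 3.1 units.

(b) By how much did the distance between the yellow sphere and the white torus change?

-1.7

The distance was about 6.1 in the first image and 4.4 in the second, so they moved 1.7 units closer together.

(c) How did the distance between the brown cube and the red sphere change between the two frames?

+3.2

Before: roughly 2.3 units apart; after: 5.5. That's 3.2 units further apart.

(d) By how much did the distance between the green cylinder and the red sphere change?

-1.2

The distance was about 3.3 in the first image and 2.1 in the second, so they moved 1.2 units closer together.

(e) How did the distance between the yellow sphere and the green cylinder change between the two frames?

+0.8

The distance was about 1.7 in the first image and 2.5 in the second, so they moved 0.8 units further apart.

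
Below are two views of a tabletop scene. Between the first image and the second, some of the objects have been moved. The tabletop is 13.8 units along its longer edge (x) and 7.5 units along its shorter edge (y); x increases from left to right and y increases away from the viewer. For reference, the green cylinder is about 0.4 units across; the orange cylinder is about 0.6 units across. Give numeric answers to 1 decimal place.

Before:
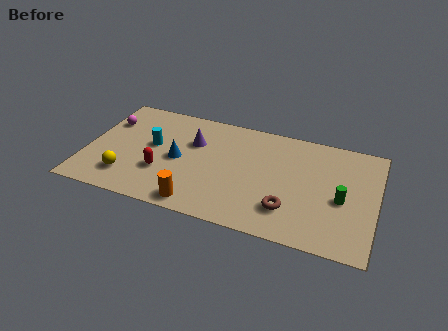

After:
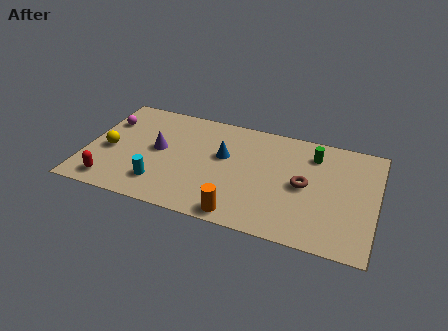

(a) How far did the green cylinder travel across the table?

3.0

The green cylinder moved from about (12.2, 3.3) to (10.7, 5.9), a distance of √(1.5² + 2.6²) ≈ 3.0.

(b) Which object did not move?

the magenta sphere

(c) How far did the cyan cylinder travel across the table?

2.6

From (3.1, 4.2) to (3.7, 1.7), the cyan cylinder covered √(0.6² + 2.5²) ≈ 2.6 units.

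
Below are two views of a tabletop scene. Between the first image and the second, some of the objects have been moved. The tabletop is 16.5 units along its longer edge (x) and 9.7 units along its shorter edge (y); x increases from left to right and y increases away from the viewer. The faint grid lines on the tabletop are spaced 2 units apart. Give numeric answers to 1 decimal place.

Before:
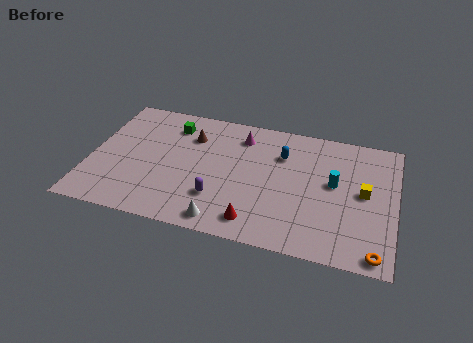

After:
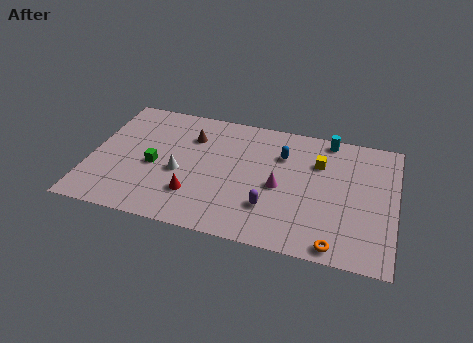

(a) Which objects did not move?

the blue capsule and the brown cone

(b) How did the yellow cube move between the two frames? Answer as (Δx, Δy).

(-2.5, 1.7)

From the two frames, the yellow cube sits at roughly (14.8, 5.1) before and (12.3, 6.8) after.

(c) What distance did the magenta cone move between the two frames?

4.1

The magenta cone was near (8.0, 7.8) before and (10.3, 4.4) after, so it travelled √(2.3² + 3.4²) ≈ 4.1 units.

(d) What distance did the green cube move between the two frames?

3.5

The green cube moved from about (4.2, 7.7) to (3.5, 4.3), a distance of √(0.7² + 3.4²) ≈ 3.5.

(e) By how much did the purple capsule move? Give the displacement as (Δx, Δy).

(2.8, 0.0)

The purple capsule started near (7.1, 2.7) and ended near (9.9, 2.7).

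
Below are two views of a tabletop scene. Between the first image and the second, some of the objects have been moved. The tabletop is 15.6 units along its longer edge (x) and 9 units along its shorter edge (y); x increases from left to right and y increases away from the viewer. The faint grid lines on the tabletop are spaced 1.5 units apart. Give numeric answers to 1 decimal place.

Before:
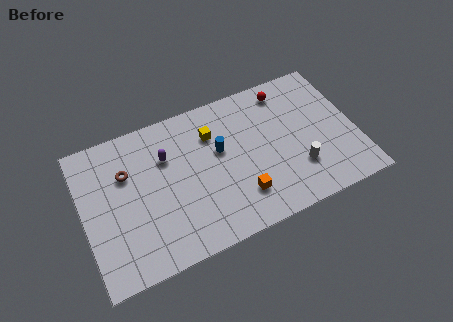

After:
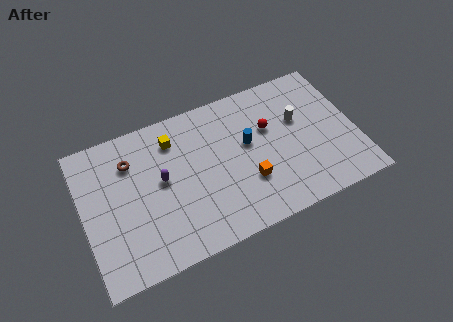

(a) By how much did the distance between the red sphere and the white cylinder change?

-3.4

The distance was about 5.1 in the first image and 1.7 in the second, so they moved 3.4 units closer together.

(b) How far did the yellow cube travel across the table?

2.3

The yellow cube was near (7.6, 6.6) before and (5.4, 7.1) after, so it travelled √(2.2² + 0.5²) ≈ 2.3 units.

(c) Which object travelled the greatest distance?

the white cylinder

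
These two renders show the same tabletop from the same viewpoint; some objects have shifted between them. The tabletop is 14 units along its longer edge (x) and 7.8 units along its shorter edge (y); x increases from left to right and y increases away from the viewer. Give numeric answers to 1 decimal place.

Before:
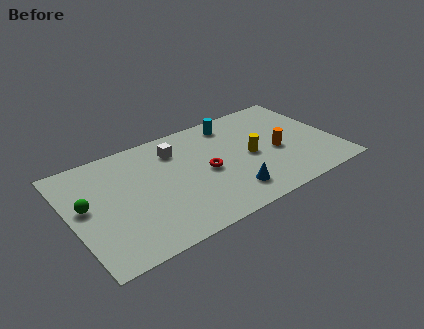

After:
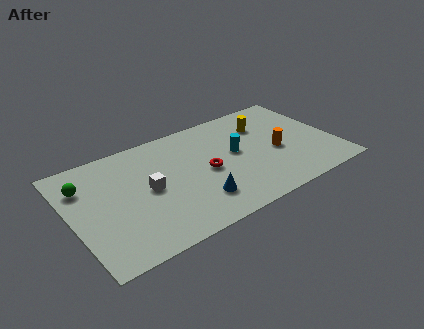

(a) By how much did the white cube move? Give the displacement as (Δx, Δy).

(-1.8, -2.1)

The white cube started near (5.8, 6.0) and ended near (4.0, 3.9).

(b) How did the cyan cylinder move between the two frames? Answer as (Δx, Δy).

(-0.2, -2.3)

The cyan cylinder was at about (9.0, 6.6) and moved to about (8.8, 4.3).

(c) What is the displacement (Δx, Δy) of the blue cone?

(-1.7, 0.3)

The blue cone started near (8.0, 1.6) and ended near (6.3, 1.9).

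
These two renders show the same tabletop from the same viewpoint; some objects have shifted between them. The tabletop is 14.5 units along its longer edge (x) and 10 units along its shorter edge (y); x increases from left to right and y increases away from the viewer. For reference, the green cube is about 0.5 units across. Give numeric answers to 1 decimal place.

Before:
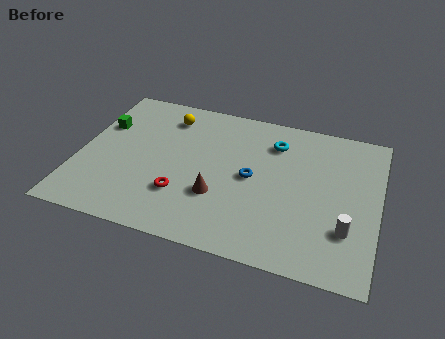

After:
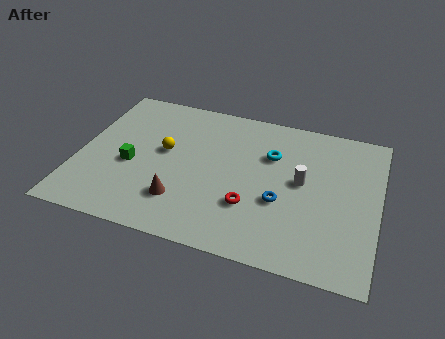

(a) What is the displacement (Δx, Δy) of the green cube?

(1.7, -2.4)

The green cube was at about (0.9, 6.6) and moved to about (2.6, 4.2).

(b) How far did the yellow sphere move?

2.5

From (4.0, 8.1) to (4.1, 5.6), the yellow sphere covered √(0.1² + 2.5²) ≈ 2.5 units.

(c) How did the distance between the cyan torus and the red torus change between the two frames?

-2.5

Before: roughly 6.3 units apart; after: 3.8. That's 2.5 units closer together.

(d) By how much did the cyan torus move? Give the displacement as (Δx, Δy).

(-0.1, -0.9)

The cyan torus started near (9.3, 7.7) and ended near (9.2, 6.8).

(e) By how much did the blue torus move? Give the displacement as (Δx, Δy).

(1.5, -1.2)

From the two frames, the blue torus sits at roughly (8.4, 5.0) before and (9.9, 3.8) after.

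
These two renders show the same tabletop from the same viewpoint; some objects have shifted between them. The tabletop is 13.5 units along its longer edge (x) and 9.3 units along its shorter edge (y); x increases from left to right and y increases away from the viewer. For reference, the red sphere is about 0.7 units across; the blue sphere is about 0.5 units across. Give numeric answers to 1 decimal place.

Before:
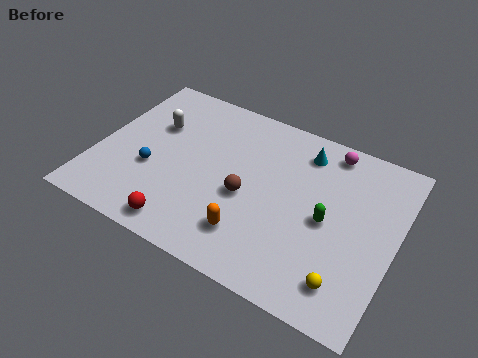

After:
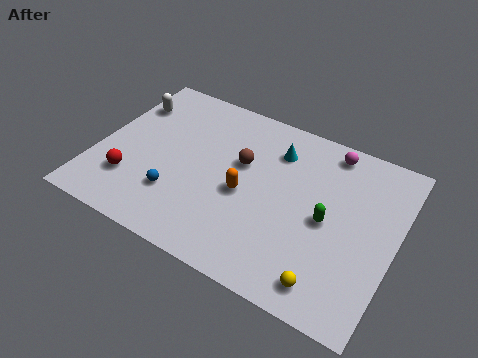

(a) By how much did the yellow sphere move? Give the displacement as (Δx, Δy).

(-0.7, -0.4)

From the two frames, the yellow sphere sits at roughly (11.7, 1.7) before and (11.0, 1.3) after.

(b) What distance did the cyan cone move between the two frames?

1.3

The cyan cone moved from about (9.0, 7.6) to (7.8, 7.1), a distance of √(1.2² + 0.5²) ≈ 1.3.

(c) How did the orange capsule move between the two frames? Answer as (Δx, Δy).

(-0.6, 2.0)

From the two frames, the orange capsule sits at roughly (7.4, 2.1) before and (6.8, 4.1) after.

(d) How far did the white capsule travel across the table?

1.6

From (2.3, 6.1) to (0.9, 6.9), the white capsule covered √(1.4² + 0.8²) ≈ 1.6 units.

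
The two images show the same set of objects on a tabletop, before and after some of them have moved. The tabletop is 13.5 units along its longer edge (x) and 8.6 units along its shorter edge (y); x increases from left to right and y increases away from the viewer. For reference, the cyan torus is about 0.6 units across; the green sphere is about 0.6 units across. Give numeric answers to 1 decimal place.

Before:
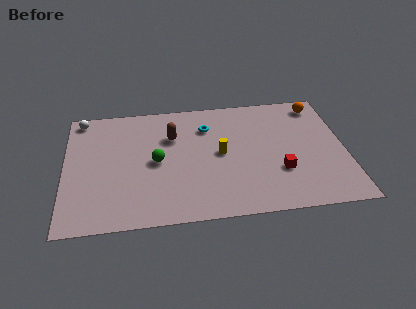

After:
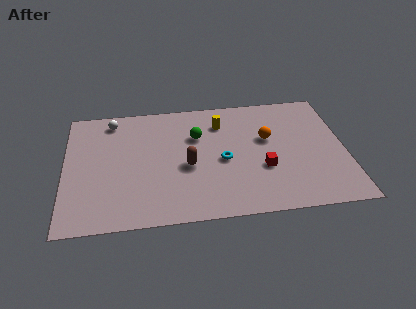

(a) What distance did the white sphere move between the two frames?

1.5

The white sphere moved from about (0.8, 7.7) to (2.3, 7.4), a distance of √(1.5² + 0.3²) ≈ 1.5.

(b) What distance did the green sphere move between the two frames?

2.6

The green sphere was near (4.4, 4.2) before and (6.4, 5.8) after, so it travelled √(2.0² + 1.6²) ≈ 2.6 units.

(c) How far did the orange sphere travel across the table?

3.4

The orange sphere was near (12.4, 7.4) before and (9.8, 5.2) after, so it travelled √(2.6² + 2.2²) ≈ 3.4 units.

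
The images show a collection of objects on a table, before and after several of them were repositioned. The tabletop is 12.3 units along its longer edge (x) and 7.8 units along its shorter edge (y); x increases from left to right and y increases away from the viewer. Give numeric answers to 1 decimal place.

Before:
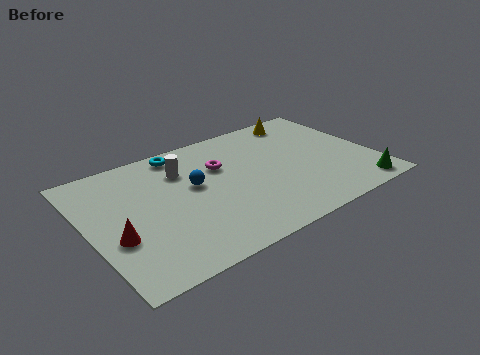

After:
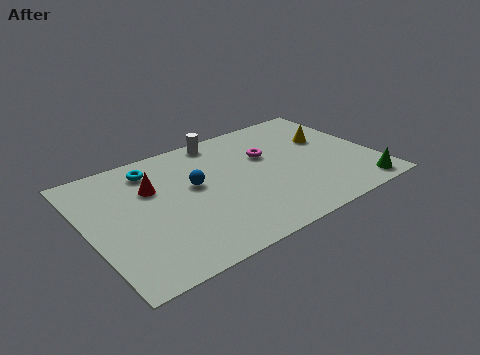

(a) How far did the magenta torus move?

2.0

From (5.9, 5.2) to (7.9, 5.0), the magenta torus covered √(2.0² + 0.2²) ≈ 2.0 units.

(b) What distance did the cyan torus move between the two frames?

1.4

From (4.4, 6.9) to (3.1, 6.4), the cyan torus covered √(1.3² + 0.5²) ≈ 1.4 units.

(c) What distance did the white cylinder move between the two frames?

2.3

From (4.3, 5.7) to (6.2, 7.0), the white cylinder covered √(1.9² + 1.3²) ≈ 2.3 units.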